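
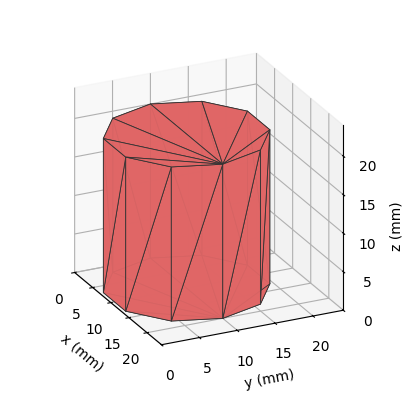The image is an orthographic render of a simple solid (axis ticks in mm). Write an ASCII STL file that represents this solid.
Reading the render: the shape is a regular 10-sided prism (a cylinder approximated with 10 flat sides), circumscribed radius ≈ 10 mm, height ≈ 20 mm (dimensions read to the nearest mm from the axis ticks). For the STL, each face is triangulated and given an outward normal.

solid part
  facet normal 0.0000 0.0000 -1.0000
    outer loop
      vertex 13.09 19.51 0.00
      vertex 18.09 15.88 0.00
      vertex 20.00 10.00 0.00
    endloop
  endfacet
  facet normal 0.0000 0.0000 -1.0000
    outer loop
      vertex 6.91 19.51 0.00
      vertex 13.09 19.51 0.00
      vertex 20.00 10.00 0.00
    endloop
  endfacet
  facet normal 0.0000 0.0000 -1.0000
    outer loop
      vertex 1.91 15.88 0.00
      vertex 6.91 19.51 0.00
      vertex 20.00 10.00 0.00
    endloop
  endfacet
  facet normal 0.0000 0.0000 -1.0000
    outer loop
      vertex 0.00 10.00 0.00
      vertex 1.91 15.88 0.00
      vertex 20.00 10.00 0.00
    endloop
  endfacet
  facet normal 0.0000 0.0000 -1.0000
    outer loop
      vertex 1.91 4.12 0.00
      vertex 0.00 10.00 0.00
      vertex 20.00 10.00 0.00
    endloop
  endfacet
  facet normal 0.0000 0.0000 -1.0000
    outer loop
      vertex 6.91 0.49 0.00
      vertex 1.91 4.12 0.00
      vertex 20.00 10.00 0.00
    endloop
  endfacet
  facet normal 0.0000 0.0000 -1.0000
    outer loop
      vertex 13.09 0.49 0.00
      vertex 6.91 0.49 0.00
      vertex 20.00 10.00 0.00
    endloop
  endfacet
  facet normal 0.0000 0.0000 -1.0000
    outer loop
      vertex 18.09 4.12 0.00
      vertex 13.09 0.49 0.00
      vertex 20.00 10.00 0.00
    endloop
  endfacet
  facet normal 0.0000 0.0000 1.0000
    outer loop
      vertex 20.00 10.00 20.00
      vertex 18.09 15.88 20.00
      vertex 13.09 19.51 20.00
    endloop
  endfacet
  facet normal 0.0000 0.0000 1.0000
    outer loop
      vertex 20.00 10.00 20.00
      vertex 13.09 19.51 20.00
      vertex 6.91 19.51 20.00
    endloop
  endfacet
  facet normal 0.0000 0.0000 1.0000
    outer loop
      vertex 20.00 10.00 20.00
      vertex 6.91 19.51 20.00
      vertex 1.91 15.88 20.00
    endloop
  endfacet
  facet normal 0.0000 0.0000 1.0000
    outer loop
      vertex 20.00 10.00 20.00
      vertex 1.91 15.88 20.00
      vertex 0.00 10.00 20.00
    endloop
  endfacet
  facet normal 0.0000 0.0000 1.0000
    outer loop
      vertex 20.00 10.00 20.00
      vertex 0.00 10.00 20.00
      vertex 1.91 4.12 20.00
    endloop
  endfacet
  facet normal 0.0000 0.0000 1.0000
    outer loop
      vertex 20.00 10.00 20.00
      vertex 1.91 4.12 20.00
      vertex 6.91 0.49 20.00
    endloop
  endfacet
  facet normal 0.0000 0.0000 1.0000
    outer loop
      vertex 20.00 10.00 20.00
      vertex 6.91 0.49 20.00
      vertex 13.09 0.49 20.00
    endloop
  endfacet
  facet normal 0.0000 0.0000 1.0000
    outer loop
      vertex 20.00 10.00 20.00
      vertex 13.09 0.49 20.00
      vertex 18.09 4.12 20.00
    endloop
  endfacet
  facet normal 0.9511 0.3089 0.0000
    outer loop
      vertex 20.00 10.00 0.00
      vertex 18.09 15.88 0.00
      vertex 18.09 15.88 20.00
    endloop
  endfacet
  facet normal 0.9511 0.3089 0.0000
    outer loop
      vertex 20.00 10.00 0.00
      vertex 18.09 15.88 20.00
      vertex 20.00 10.00 20.00
    endloop
  endfacet
  facet normal 0.5875 0.8092 0.0000
    outer loop
      vertex 18.09 15.88 0.00
      vertex 13.09 19.51 0.00
      vertex 13.09 19.51 20.00
    endloop
  endfacet
  facet normal 0.5875 0.8092 0.0000
    outer loop
      vertex 18.09 15.88 0.00
      vertex 13.09 19.51 20.00
      vertex 18.09 15.88 20.00
    endloop
  endfacet
  facet normal 0.0000 1.0000 0.0000
    outer loop
      vertex 13.09 19.51 0.00
      vertex 6.91 19.51 0.00
      vertex 6.91 19.51 20.00
    endloop
  endfacet
  facet normal 0.0000 1.0000 0.0000
    outer loop
      vertex 13.09 19.51 0.00
      vertex 6.91 19.51 20.00
      vertex 13.09 19.51 20.00
    endloop
  endfacet
  facet normal -0.5875 0.8092 0.0000
    outer loop
      vertex 6.91 19.51 0.00
      vertex 1.91 15.88 0.00
      vertex 1.91 15.88 20.00
    endloop
  endfacet
  facet normal -0.5875 0.8092 0.0000
    outer loop
      vertex 6.91 19.51 0.00
      vertex 1.91 15.88 20.00
      vertex 6.91 19.51 20.00
    endloop
  endfacet
  facet normal -0.9511 0.3089 0.0000
    outer loop
      vertex 1.91 15.88 0.00
      vertex 0.00 10.00 0.00
      vertex 0.00 10.00 20.00
    endloop
  endfacet
  facet normal -0.9511 0.3089 0.0000
    outer loop
      vertex 1.91 15.88 0.00
      vertex 0.00 10.00 20.00
      vertex 1.91 15.88 20.00
    endloop
  endfacet
  facet normal -0.9511 -0.3089 0.0000
    outer loop
      vertex 0.00 10.00 0.00
      vertex 1.91 4.12 0.00
      vertex 1.91 4.12 20.00
    endloop
  endfacet
  facet normal -0.9511 -0.3089 0.0000
    outer loop
      vertex 0.00 10.00 0.00
      vertex 1.91 4.12 20.00
      vertex 0.00 10.00 20.00
    endloop
  endfacet
  facet normal -0.5875 -0.8092 0.0000
    outer loop
      vertex 1.91 4.12 0.00
      vertex 6.91 0.49 0.00
      vertex 6.91 0.49 20.00
    endloop
  endfacet
  facet normal -0.5875 -0.8092 0.0000
    outer loop
      vertex 1.91 4.12 0.00
      vertex 6.91 0.49 20.00
      vertex 1.91 4.12 20.00
    endloop
  endfacet
  facet normal 0.0000 -1.0000 0.0000
    outer loop
      vertex 6.91 0.49 0.00
      vertex 13.09 0.49 0.00
      vertex 13.09 0.49 20.00
    endloop
  endfacet
  facet normal 0.0000 -1.0000 0.0000
    outer loop
      vertex 6.91 0.49 0.00
      vertex 13.09 0.49 20.00
      vertex 6.91 0.49 20.00
    endloop
  endfacet
  facet normal 0.5875 -0.8092 0.0000
    outer loop
      vertex 13.09 0.49 0.00
      vertex 18.09 4.12 0.00
      vertex 18.09 4.12 20.00
    endloop
  endfacet
  facet normal 0.5875 -0.8092 0.0000
    outer loop
      vertex 13.09 0.49 0.00
      vertex 18.09 4.12 20.00
      vertex 13.09 0.49 20.00
    endloop
  endfacet
  facet normal 0.9511 -0.3089 0.0000
    outer loop
      vertex 18.09 4.12 0.00
      vertex 20.00 10.00 0.00
      vertex 20.00 10.00 20.00
    endloop
  endfacet
  facet normal 0.9511 -0.3089 0.0000
    outer loop
      vertex 18.09 4.12 0.00
      vertex 20.00 10.00 20.00
      vertex 18.09 4.12 20.00
    endloop
  endfacet
endsolid part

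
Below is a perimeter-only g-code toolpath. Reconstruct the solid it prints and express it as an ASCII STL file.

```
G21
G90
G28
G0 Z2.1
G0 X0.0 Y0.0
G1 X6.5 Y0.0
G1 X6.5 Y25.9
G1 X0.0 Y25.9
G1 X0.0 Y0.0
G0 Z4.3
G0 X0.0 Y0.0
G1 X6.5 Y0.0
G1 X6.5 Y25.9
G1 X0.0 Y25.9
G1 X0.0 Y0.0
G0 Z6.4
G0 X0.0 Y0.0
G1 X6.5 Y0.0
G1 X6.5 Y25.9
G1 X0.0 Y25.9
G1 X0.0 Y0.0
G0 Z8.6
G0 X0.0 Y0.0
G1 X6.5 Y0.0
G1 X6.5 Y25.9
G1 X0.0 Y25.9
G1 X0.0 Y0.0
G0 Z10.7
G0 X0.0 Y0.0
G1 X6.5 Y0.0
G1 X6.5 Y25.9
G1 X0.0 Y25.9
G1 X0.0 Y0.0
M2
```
solid part
  facet normal 0.0000 0.0000 -1.0000
    outer loop
      vertex 6.5 25.9 0.0
      vertex 6.5 0.0 0.0
      vertex 0.0 0.0 0.0
    endloop
  endfacet
  facet normal 0.0000 0.0000 -1.0000
    outer loop
      vertex 0.0 25.9 0.0
      vertex 6.5 25.9 0.0
      vertex 0.0 0.0 0.0
    endloop
  endfacet
  facet normal 0.0000 0.0000 1.0000
    outer loop
      vertex 0.0 0.0 10.7
      vertex 6.5 0.0 10.7
      vertex 6.5 25.9 10.7
    endloop
  endfacet
  facet normal 0.0000 0.0000 1.0000
    outer loop
      vertex 0.0 0.0 10.7
      vertex 6.5 25.9 10.7
      vertex 0.0 25.9 10.7
    endloop
  endfacet
  facet normal 0.0000 -1.0000 0.0000
    outer loop
      vertex 0.0 0.0 0.0
      vertex 6.5 0.0 0.0
      vertex 6.5 0.0 10.7
    endloop
  endfacet
  facet normal 0.0000 -1.0000 0.0000
    outer loop
      vertex 0.0 0.0 0.0
      vertex 6.5 0.0 10.7
      vertex 0.0 0.0 10.7
    endloop
  endfacet
  facet normal 0.0000 1.0000 0.0000
    outer loop
      vertex 6.5 25.9 10.7
      vertex 6.5 25.9 0.0
      vertex 0.0 25.9 0.0
    endloop
  endfacet
  facet normal 0.0000 1.0000 0.0000
    outer loop
      vertex 0.0 25.9 10.7
      vertex 6.5 25.9 10.7
      vertex 0.0 25.9 0.0
    endloop
  endfacet
  facet normal -1.0000 0.0000 0.0000
    outer loop
      vertex 0.0 25.9 10.7
      vertex 0.0 25.9 0.0
      vertex 0.0 0.0 0.0
    endloop
  endfacet
  facet normal -1.0000 0.0000 0.0000
    outer loop
      vertex 0.0 0.0 10.7
      vertex 0.0 25.9 10.7
      vertex 0.0 0.0 0.0
    endloop
  endfacet
  facet normal 1.0000 0.0000 0.0000
    outer loop
      vertex 6.5 0.0 0.0
      vertex 6.5 25.9 0.0
      vertex 6.5 25.9 10.7
    endloop
  endfacet
  facet normal 1.0000 0.0000 0.0000
    outer loop
      vertex 6.5 0.0 0.0
      vertex 6.5 25.9 10.7
      vertex 6.5 0.0 10.7
    endloop
  endfacet
endsolid part

The G0 Z moves step by Δz≈2.1 mm. Every layer's G1 loop is the same polygon, so the solid is a straight extrusion of it from z=0 to z≈10.7. Closing with flat bottom and top caps and triangulating gives 12 facets — a rectangular box, roughly 6.5 × 25.9 mm footprint and 10.7 mm tall.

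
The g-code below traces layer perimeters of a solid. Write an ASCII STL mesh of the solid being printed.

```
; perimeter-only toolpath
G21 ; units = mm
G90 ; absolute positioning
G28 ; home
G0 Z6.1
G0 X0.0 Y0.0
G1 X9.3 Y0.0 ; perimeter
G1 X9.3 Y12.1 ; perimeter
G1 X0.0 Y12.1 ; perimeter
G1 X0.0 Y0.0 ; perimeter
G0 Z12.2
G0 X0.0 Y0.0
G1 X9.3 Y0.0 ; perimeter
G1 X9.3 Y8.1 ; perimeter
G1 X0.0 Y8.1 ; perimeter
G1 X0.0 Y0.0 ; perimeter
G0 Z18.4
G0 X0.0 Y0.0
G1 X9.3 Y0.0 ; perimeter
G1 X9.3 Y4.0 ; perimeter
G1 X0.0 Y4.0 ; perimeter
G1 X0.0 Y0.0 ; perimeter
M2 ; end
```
solid part
  facet normal 0.0000 0.0000 -1.0000
    outer loop
      vertex 9.3 16.2 0.0
      vertex 9.3 0.0 0.0
      vertex 0.0 0.0 0.0
    endloop
  endfacet
  facet normal 0.0000 0.0000 -1.0000
    outer loop
      vertex 0.0 16.2 0.0
      vertex 9.3 16.2 0.0
      vertex 0.0 0.0 0.0
    endloop
  endfacet
  facet normal 0.0000 -1.0000 0.0000
    outer loop
      vertex 0.0 0.0 0.0
      vertex 9.3 0.0 0.0
      vertex 9.3 0.0 24.5
    endloop
  endfacet
  facet normal 0.0000 -1.0000 0.0000
    outer loop
      vertex 0.0 0.0 0.0
      vertex 9.3 0.0 24.5
      vertex 0.0 0.0 24.5
    endloop
  endfacet
  facet normal 0.0000 0.8341 0.5516
    outer loop
      vertex 0.0 0.0 24.5
      vertex 9.3 0.0 24.5
      vertex 9.3 16.2 0.0
    endloop
  endfacet
  facet normal 0.0000 0.8341 0.5516
    outer loop
      vertex 0.0 0.0 24.5
      vertex 9.3 16.2 0.0
      vertex 0.0 16.2 0.0
    endloop
  endfacet
  facet normal -1.0000 0.0000 0.0000
    outer loop
      vertex 0.0 0.0 24.5
      vertex 0.0 16.2 0.0
      vertex 0.0 0.0 0.0
    endloop
  endfacet
  facet normal 1.0000 0.0000 0.0000
    outer loop
      vertex 9.3 0.0 0.0
      vertex 9.3 16.2 0.0
      vertex 9.3 0.0 24.5
    endloop
  endfacet
endsolid part

The G0 Z moves step by Δz≈6.1 mm. The G1 loops shrink linearly with z, so the solid tapers from its base footprint up to z≈24.5. Closing with a flat bottom cap and the tapered top and triangulating gives 8 facets — a wedge (ramp): 9.3 × 16.2 mm base, rising to 24.5 mm along the y=0 edge and sloping linearly to z=0 at y=16.2.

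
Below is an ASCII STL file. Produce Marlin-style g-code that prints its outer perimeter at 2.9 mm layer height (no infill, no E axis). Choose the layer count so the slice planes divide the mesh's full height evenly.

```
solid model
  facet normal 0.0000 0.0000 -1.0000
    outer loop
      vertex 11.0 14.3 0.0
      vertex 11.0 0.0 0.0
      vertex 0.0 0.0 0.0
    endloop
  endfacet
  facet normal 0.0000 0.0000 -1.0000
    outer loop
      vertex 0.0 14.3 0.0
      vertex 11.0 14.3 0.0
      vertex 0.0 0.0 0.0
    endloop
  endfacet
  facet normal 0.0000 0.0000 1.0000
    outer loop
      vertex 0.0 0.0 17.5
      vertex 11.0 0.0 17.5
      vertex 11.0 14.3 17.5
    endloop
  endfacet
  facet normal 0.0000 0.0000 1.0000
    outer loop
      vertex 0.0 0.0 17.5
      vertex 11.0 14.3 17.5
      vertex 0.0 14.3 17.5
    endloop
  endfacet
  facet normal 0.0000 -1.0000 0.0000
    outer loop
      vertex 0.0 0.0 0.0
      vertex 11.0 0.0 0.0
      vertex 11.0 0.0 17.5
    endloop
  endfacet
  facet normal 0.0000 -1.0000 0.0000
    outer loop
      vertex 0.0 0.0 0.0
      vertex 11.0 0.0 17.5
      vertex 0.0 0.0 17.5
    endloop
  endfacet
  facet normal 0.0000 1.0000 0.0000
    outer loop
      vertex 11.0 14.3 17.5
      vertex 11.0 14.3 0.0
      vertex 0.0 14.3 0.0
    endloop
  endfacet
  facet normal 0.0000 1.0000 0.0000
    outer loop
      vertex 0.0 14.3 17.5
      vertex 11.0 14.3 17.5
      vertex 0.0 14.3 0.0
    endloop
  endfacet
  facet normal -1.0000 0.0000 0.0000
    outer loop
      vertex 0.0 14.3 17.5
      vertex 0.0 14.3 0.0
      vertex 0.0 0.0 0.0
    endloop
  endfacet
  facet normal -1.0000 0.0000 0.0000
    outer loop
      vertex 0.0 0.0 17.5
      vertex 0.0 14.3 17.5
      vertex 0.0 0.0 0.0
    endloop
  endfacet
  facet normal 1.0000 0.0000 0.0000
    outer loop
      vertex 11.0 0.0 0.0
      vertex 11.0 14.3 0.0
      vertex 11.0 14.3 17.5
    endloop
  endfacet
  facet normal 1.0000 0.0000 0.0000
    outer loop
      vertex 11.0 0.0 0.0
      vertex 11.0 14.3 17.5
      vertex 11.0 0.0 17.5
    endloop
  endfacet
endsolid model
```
; perimeter-only toolpath
G21 ; units = mm
G90 ; absolute positioning
G28 ; home
; layer 1
G0 Z2.9
G0 X0.0 Y0.0
G1 X11.0 Y0.0
G1 X11.0 Y14.3
G1 X0.0 Y14.3
G1 X0.0 Y0.0
; layer 2
G0 Z5.8
G0 X0.0 Y0.0
G1 X11.0 Y0.0
G1 X11.0 Y14.3
G1 X0.0 Y14.3
G1 X0.0 Y0.0
; layer 3
G0 Z8.8
G0 X0.0 Y0.0
G1 X11.0 Y0.0
G1 X11.0 Y14.3
G1 X0.0 Y14.3
G1 X0.0 Y0.0
; layer 4
G0 Z11.7
G0 X0.0 Y0.0
G1 X11.0 Y0.0
G1 X11.0 Y14.3
G1 X0.0 Y14.3
G1 X0.0 Y0.0
; layer 5
G0 Z14.6
G0 X0.0 Y0.0
G1 X11.0 Y0.0
G1 X11.0 Y14.3
G1 X0.0 Y14.3
G1 X0.0 Y0.0
; layer 6
G0 Z17.5
G0 X0.0 Y0.0
G1 X11.0 Y0.0
G1 X11.0 Y14.3
G1 X0.0 Y14.3
G1 X0.0 Y0.0
M2 ; end

The solid is a rectangular box, roughly 11 × 14.3 mm footprint and 17.5 mm tall. Slicing at Δz = 2.9 mm — 6 equal slices spanning the solid's height, so layer i sits at z = i·h/6 — gives 6 non-empty perimeters. Each is a 4-segment closed polygon; G0 lifts to the layer z and rapids to the start vertex, then G1 traces the edges.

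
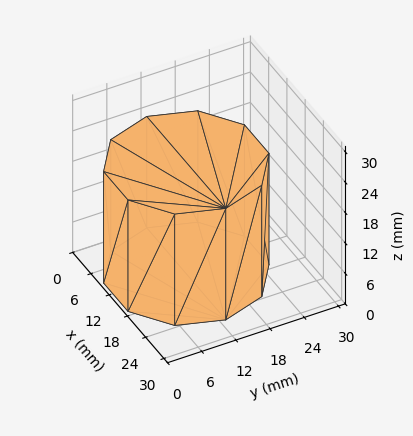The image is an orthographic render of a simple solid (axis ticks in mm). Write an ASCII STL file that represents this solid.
Reading the render: the shape is a regular 10-sided prism (a cylinder approximated with 10 flat sides), circumscribed radius ≈ 13 mm, height ≈ 22 mm (dimensions read to the nearest mm from the axis ticks). For the STL, each face is triangulated and given an outward normal.

solid part
  facet normal 0.0000 0.0000 -1.0000
    outer loop
      vertex 17.017 25.364 0.000
      vertex 23.517 20.641 0.000
      vertex 26.000 13.000 0.000
    endloop
  endfacet
  facet normal 0.0000 0.0000 -1.0000
    outer loop
      vertex 8.983 25.364 0.000
      vertex 17.017 25.364 0.000
      vertex 26.000 13.000 0.000
    endloop
  endfacet
  facet normal 0.0000 0.0000 -1.0000
    outer loop
      vertex 2.483 20.641 0.000
      vertex 8.983 25.364 0.000
      vertex 26.000 13.000 0.000
    endloop
  endfacet
  facet normal 0.0000 0.0000 -1.0000
    outer loop
      vertex 0.000 13.000 0.000
      vertex 2.483 20.641 0.000
      vertex 26.000 13.000 0.000
    endloop
  endfacet
  facet normal 0.0000 0.0000 -1.0000
    outer loop
      vertex 2.483 5.359 0.000
      vertex 0.000 13.000 0.000
      vertex 26.000 13.000 0.000
    endloop
  endfacet
  facet normal 0.0000 0.0000 -1.0000
    outer loop
      vertex 8.983 0.636 0.000
      vertex 2.483 5.359 0.000
      vertex 26.000 13.000 0.000
    endloop
  endfacet
  facet normal 0.0000 0.0000 -1.0000
    outer loop
      vertex 17.017 0.636 0.000
      vertex 8.983 0.636 0.000
      vertex 26.000 13.000 0.000
    endloop
  endfacet
  facet normal 0.0000 0.0000 -1.0000
    outer loop
      vertex 23.517 5.359 0.000
      vertex 17.017 0.636 0.000
      vertex 26.000 13.000 0.000
    endloop
  endfacet
  facet normal 0.0000 0.0000 1.0000
    outer loop
      vertex 26.000 13.000 22.000
      vertex 23.517 20.641 22.000
      vertex 17.017 25.364 22.000
    endloop
  endfacet
  facet normal 0.0000 0.0000 1.0000
    outer loop
      vertex 26.000 13.000 22.000
      vertex 17.017 25.364 22.000
      vertex 8.983 25.364 22.000
    endloop
  endfacet
  facet normal 0.0000 0.0000 1.0000
    outer loop
      vertex 26.000 13.000 22.000
      vertex 8.983 25.364 22.000
      vertex 2.483 20.641 22.000
    endloop
  endfacet
  facet normal 0.0000 0.0000 1.0000
    outer loop
      vertex 26.000 13.000 22.000
      vertex 2.483 20.641 22.000
      vertex 0.000 13.000 22.000
    endloop
  endfacet
  facet normal 0.0000 0.0000 1.0000
    outer loop
      vertex 26.000 13.000 22.000
      vertex 0.000 13.000 22.000
      vertex 2.483 5.359 22.000
    endloop
  endfacet
  facet normal 0.0000 0.0000 1.0000
    outer loop
      vertex 26.000 13.000 22.000
      vertex 2.483 5.359 22.000
      vertex 8.983 0.636 22.000
    endloop
  endfacet
  facet normal 0.0000 0.0000 1.0000
    outer loop
      vertex 26.000 13.000 22.000
      vertex 8.983 0.636 22.000
      vertex 17.017 0.636 22.000
    endloop
  endfacet
  facet normal 0.0000 0.0000 1.0000
    outer loop
      vertex 26.000 13.000 22.000
      vertex 17.017 0.636 22.000
      vertex 23.517 5.359 22.000
    endloop
  endfacet
  facet normal 0.9510 0.3090 0.0000
    outer loop
      vertex 26.000 13.000 0.000
      vertex 23.517 20.641 0.000
      vertex 23.517 20.641 22.000
    endloop
  endfacet
  facet normal 0.9510 0.3090 0.0000
    outer loop
      vertex 26.000 13.000 0.000
      vertex 23.517 20.641 22.000
      vertex 26.000 13.000 22.000
    endloop
  endfacet
  facet normal 0.5878 0.8090 0.0000
    outer loop
      vertex 23.517 20.641 0.000
      vertex 17.017 25.364 0.000
      vertex 17.017 25.364 22.000
    endloop
  endfacet
  facet normal 0.5878 0.8090 0.0000
    outer loop
      vertex 23.517 20.641 0.000
      vertex 17.017 25.364 22.000
      vertex 23.517 20.641 22.000
    endloop
  endfacet
  facet normal 0.0000 1.0000 0.0000
    outer loop
      vertex 17.017 25.364 0.000
      vertex 8.983 25.364 0.000
      vertex 8.983 25.364 22.000
    endloop
  endfacet
  facet normal 0.0000 1.0000 0.0000
    outer loop
      vertex 17.017 25.364 0.000
      vertex 8.983 25.364 22.000
      vertex 17.017 25.364 22.000
    endloop
  endfacet
  facet normal -0.5878 0.8090 0.0000
    outer loop
      vertex 8.983 25.364 0.000
      vertex 2.483 20.641 0.000
      vertex 2.483 20.641 22.000
    endloop
  endfacet
  facet normal -0.5878 0.8090 0.0000
    outer loop
      vertex 8.983 25.364 0.000
      vertex 2.483 20.641 22.000
      vertex 8.983 25.364 22.000
    endloop
  endfacet
  facet normal -0.9510 0.3090 0.0000
    outer loop
      vertex 2.483 20.641 0.000
      vertex 0.000 13.000 0.000
      vertex 0.000 13.000 22.000
    endloop
  endfacet
  facet normal -0.9510 0.3090 0.0000
    outer loop
      vertex 2.483 20.641 0.000
      vertex 0.000 13.000 22.000
      vertex 2.483 20.641 22.000
    endloop
  endfacet
  facet normal -0.9510 -0.3090 0.0000
    outer loop
      vertex 0.000 13.000 0.000
      vertex 2.483 5.359 0.000
      vertex 2.483 5.359 22.000
    endloop
  endfacet
  facet normal -0.9510 -0.3090 0.0000
    outer loop
      vertex 0.000 13.000 0.000
      vertex 2.483 5.359 22.000
      vertex 0.000 13.000 22.000
    endloop
  endfacet
  facet normal -0.5878 -0.8090 0.0000
    outer loop
      vertex 2.483 5.359 0.000
      vertex 8.983 0.636 0.000
      vertex 8.983 0.636 22.000
    endloop
  endfacet
  facet normal -0.5878 -0.8090 0.0000
    outer loop
      vertex 2.483 5.359 0.000
      vertex 8.983 0.636 22.000
      vertex 2.483 5.359 22.000
    endloop
  endfacet
  facet normal 0.0000 -1.0000 0.0000
    outer loop
      vertex 8.983 0.636 0.000
      vertex 17.017 0.636 0.000
      vertex 17.017 0.636 22.000
    endloop
  endfacet
  facet normal 0.0000 -1.0000 0.0000
    outer loop
      vertex 8.983 0.636 0.000
      vertex 17.017 0.636 22.000
      vertex 8.983 0.636 22.000
    endloop
  endfacet
  facet normal 0.5878 -0.8090 0.0000
    outer loop
      vertex 17.017 0.636 0.000
      vertex 23.517 5.359 0.000
      vertex 23.517 5.359 22.000
    endloop
  endfacet
  facet normal 0.5878 -0.8090 0.0000
    outer loop
      vertex 17.017 0.636 0.000
      vertex 23.517 5.359 22.000
      vertex 17.017 0.636 22.000
    endloop
  endfacet
  facet normal 0.9510 -0.3090 0.0000
    outer loop
      vertex 23.517 5.359 0.000
      vertex 26.000 13.000 0.000
      vertex 26.000 13.000 22.000
    endloop
  endfacet
  facet normal 0.9510 -0.3090 0.0000
    outer loop
      vertex 23.517 5.359 0.000
      vertex 26.000 13.000 22.000
      vertex 23.517 5.359 22.000
    endloop
  endfacet
endsolid part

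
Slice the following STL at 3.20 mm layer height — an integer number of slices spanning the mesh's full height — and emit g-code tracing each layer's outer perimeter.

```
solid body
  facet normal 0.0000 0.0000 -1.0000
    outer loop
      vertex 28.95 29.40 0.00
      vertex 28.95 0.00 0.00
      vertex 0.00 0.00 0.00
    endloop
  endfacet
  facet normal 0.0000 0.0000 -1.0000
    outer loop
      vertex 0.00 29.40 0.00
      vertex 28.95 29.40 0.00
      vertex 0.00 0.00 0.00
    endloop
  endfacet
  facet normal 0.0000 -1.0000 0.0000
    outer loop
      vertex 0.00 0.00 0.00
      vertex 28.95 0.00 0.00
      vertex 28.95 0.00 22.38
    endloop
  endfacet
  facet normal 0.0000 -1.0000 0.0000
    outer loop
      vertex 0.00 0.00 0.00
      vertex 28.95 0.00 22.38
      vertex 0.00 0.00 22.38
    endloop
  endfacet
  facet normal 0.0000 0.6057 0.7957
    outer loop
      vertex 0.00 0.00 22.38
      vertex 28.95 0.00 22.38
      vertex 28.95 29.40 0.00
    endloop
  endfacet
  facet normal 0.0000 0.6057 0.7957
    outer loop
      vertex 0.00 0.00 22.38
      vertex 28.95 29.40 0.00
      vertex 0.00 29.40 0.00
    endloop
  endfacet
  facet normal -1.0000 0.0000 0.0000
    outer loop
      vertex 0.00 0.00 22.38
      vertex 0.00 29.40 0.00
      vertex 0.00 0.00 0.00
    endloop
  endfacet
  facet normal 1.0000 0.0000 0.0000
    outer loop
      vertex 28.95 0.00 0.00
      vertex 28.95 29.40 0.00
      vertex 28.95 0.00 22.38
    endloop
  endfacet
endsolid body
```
; perimeter-only toolpath
G21 ; units = mm
G90 ; absolute positioning
G28 ; home
; layer 1
G0 Z3.20
G0 X0.00 Y0.00
G1 X28.95 Y0.00
G1 X28.95 Y25.20
G1 X0.00 Y25.20
G1 X0.00 Y0.00
; layer 2
G0 Z6.39
G0 X0.00 Y0.00
G1 X28.95 Y0.00
G1 X28.95 Y21.00
G1 X0.00 Y21.00
G1 X0.00 Y0.00
; layer 3
G0 Z9.59
G0 X0.00 Y0.00
G1 X28.95 Y0.00
G1 X28.95 Y16.80
G1 X0.00 Y16.80
G1 X0.00 Y0.00
; layer 4
G0 Z12.79
G0 X0.00 Y0.00
G1 X28.95 Y0.00
G1 X28.95 Y12.60
G1 X0.00 Y12.60
G1 X0.00 Y0.00
; layer 5
G0 Z15.99
G0 X0.00 Y0.00
G1 X28.95 Y0.00
G1 X28.95 Y8.40
G1 X0.00 Y8.40
G1 X0.00 Y0.00
; layer 6
G0 Z19.18
G0 X0.00 Y0.00
G1 X28.95 Y0.00
G1 X28.95 Y4.20
G1 X0.00 Y4.20
G1 X0.00 Y0.00
M2 ; end

The solid is a wedge (ramp): 28.9 × 29.4 mm base, rising to 22.4 mm along the y=0 edge and sloping linearly to z=0 at y=29.4. Slicing at Δz = 3.20 mm — 7 equal slices spanning the solid's height, so layer i sits at z = i·h/7 — gives 6 non-empty perimeters. Each is a 4-segment closed polygon; G0 lifts to the layer z and rapids to the start vertex, then G1 traces the edges. The cross-section shrinks linearly with z (the slice at the apex is degenerate and omitted).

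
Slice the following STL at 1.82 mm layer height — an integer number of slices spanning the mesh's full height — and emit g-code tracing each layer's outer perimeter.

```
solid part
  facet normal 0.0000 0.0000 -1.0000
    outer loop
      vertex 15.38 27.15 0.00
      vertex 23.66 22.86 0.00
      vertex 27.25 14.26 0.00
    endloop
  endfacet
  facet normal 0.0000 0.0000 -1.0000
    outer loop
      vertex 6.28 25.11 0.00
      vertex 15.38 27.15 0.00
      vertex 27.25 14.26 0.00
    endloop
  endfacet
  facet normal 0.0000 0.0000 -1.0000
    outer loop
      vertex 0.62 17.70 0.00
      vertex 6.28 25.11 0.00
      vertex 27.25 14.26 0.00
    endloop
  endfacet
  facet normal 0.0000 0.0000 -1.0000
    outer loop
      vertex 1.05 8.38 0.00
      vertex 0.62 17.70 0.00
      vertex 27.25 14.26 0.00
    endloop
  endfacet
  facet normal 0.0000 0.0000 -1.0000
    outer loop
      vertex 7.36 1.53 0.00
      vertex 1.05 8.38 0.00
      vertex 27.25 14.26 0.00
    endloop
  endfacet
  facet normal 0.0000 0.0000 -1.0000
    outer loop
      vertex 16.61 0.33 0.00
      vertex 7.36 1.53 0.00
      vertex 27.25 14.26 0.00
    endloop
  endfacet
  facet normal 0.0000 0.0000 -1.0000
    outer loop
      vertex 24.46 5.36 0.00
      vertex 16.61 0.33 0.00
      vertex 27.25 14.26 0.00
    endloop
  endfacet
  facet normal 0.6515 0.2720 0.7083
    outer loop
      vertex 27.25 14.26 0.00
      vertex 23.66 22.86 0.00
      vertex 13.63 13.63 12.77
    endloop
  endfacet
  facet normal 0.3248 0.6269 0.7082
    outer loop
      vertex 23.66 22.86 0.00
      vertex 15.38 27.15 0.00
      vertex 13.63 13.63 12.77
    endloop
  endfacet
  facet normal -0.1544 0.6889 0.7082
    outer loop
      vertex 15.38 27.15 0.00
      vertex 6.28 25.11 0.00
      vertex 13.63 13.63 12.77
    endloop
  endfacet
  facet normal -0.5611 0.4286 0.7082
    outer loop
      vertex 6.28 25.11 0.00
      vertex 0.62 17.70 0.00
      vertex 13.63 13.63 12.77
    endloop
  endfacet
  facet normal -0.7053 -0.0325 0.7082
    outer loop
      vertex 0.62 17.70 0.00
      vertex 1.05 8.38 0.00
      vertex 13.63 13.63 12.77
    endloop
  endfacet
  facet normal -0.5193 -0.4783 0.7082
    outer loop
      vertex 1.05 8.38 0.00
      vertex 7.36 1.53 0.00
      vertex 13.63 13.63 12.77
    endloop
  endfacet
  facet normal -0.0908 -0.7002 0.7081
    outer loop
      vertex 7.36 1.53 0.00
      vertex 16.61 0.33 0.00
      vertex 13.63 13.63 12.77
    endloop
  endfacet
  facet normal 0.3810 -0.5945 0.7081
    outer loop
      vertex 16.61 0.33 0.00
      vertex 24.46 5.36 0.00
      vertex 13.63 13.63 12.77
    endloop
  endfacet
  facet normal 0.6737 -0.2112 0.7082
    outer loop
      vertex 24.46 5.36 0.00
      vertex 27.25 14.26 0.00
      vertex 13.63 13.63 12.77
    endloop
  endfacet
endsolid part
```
; perimeter-only toolpath
G21 ; units = mm
G90 ; absolute positioning
G28 ; home
; layer 1
G0 Z1.82
G0 X25.30 Y14.17
G1 X22.23 Y21.54
G1 X15.13 Y25.22
G1 X7.33 Y23.47
G1 X2.48 Y17.12
G1 X2.85 Y9.13
G1 X8.26 Y3.26
G1 X16.18 Y2.23
G1 X22.91 Y6.54
G1 X25.30 Y14.17
; layer 2
G0 Z3.65
G0 X23.36 Y14.08
G1 X20.79 Y20.22
G1 X14.88 Y23.29
G1 X8.38 Y21.83
G1 X4.34 Y16.54
G1 X4.64 Y9.88
G1 X9.15 Y4.99
G1 X15.76 Y4.13
G1 X21.37 Y7.72
G1 X23.36 Y14.08
; layer 3
G0 Z5.47
G0 X21.41 Y13.99
G1 X19.36 Y18.90
G1 X14.63 Y21.36
G1 X9.43 Y20.19
G1 X6.20 Y15.96
G1 X6.44 Y10.63
G1 X10.05 Y6.72
G1 X15.33 Y6.03
G1 X19.82 Y8.90
G1 X21.41 Y13.99
; layer 4
G0 Z7.30
G0 X19.47 Y13.90
G1 X17.93 Y17.59
G1 X14.38 Y19.42
G1 X10.48 Y18.55
G1 X8.05 Y15.37
G1 X8.24 Y11.38
G1 X10.94 Y8.44
G1 X14.91 Y7.93
G1 X18.27 Y10.09
G1 X19.47 Y13.90
; layer 5
G0 Z9.12
G0 X17.52 Y13.81
G1 X16.50 Y16.27
G1 X14.13 Y17.49
G1 X11.53 Y16.91
G1 X9.91 Y14.79
G1 X10.04 Y12.13
G1 X11.84 Y10.17
G1 X14.48 Y9.83
G1 X16.72 Y11.27
G1 X17.52 Y13.81
; layer 6
G0 Z10.95
G0 X15.58 Y13.72
G1 X15.06 Y14.95
G1 X13.88 Y15.56
G1 X12.58 Y15.27
G1 X11.77 Y14.21
G1 X11.83 Y12.88
G1 X12.73 Y11.90
G1 X14.06 Y11.73
G1 X15.18 Y12.45
G1 X15.58 Y13.72
M2 ; end

The solid is a regular 9-sided pyramid, base circumscribed radius ≈ 13.6 mm, apex at z ≈ 12.8 mm. Slicing at Δz = 1.82 mm — 7 equal slices spanning the solid's height, so layer i sits at z = i·h/7 — gives 6 non-empty perimeters. Each is a 9-segment closed polygon; G0 lifts to the layer z and rapids to the start vertex, then G1 traces the edges. The cross-section shrinks linearly with z (the slice at the apex is degenerate and omitted).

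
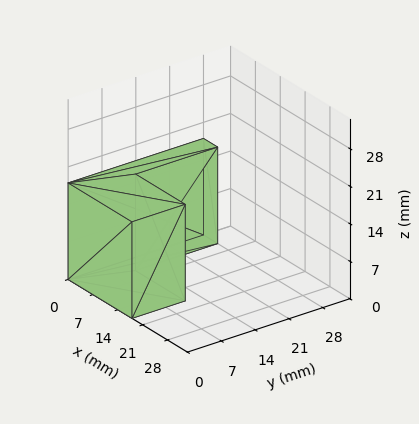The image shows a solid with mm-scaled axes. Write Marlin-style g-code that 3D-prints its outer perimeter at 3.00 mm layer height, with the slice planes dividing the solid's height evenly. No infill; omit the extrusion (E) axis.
Reading the render: the shape is an L-shaped prism: outer 18 × 28 mm, arm thicknesses ≈ 11 mm (horizontal) and 4 mm (vertical), extruded 18 mm in z (dimensions read to the nearest mm from the axis ticks). For the g-code, the solid's height is divided into equal slices at the stated Δz and each level perimeter traced with G1 moves after a G0 lift.

; perimeter-only toolpath
G21 ; units = mm
G90 ; absolute positioning
G28 ; home
; layer 1
G0 Z3.00
G0 X0.00 Y0.00
G1 X18.00 Y0.00
G1 X18.00 Y11.00
G1 X4.00 Y11.00
G1 X4.00 Y28.00
G1 X0.00 Y28.00
G1 X0.00 Y0.00
; layer 2
G0 Z6.00
G0 X0.00 Y0.00
G1 X18.00 Y0.00
G1 X18.00 Y11.00
G1 X4.00 Y11.00
G1 X4.00 Y28.00
G1 X0.00 Y28.00
G1 X0.00 Y0.00
; layer 3
G0 Z9.00
G0 X0.00 Y0.00
G1 X18.00 Y0.00
G1 X18.00 Y11.00
G1 X4.00 Y11.00
G1 X4.00 Y28.00
G1 X0.00 Y28.00
G1 X0.00 Y0.00
; layer 4
G0 Z12.00
G0 X0.00 Y0.00
G1 X18.00 Y0.00
G1 X18.00 Y11.00
G1 X4.00 Y11.00
G1 X4.00 Y28.00
G1 X0.00 Y28.00
G1 X0.00 Y0.00
; layer 5
G0 Z15.00
G0 X0.00 Y0.00
G1 X18.00 Y0.00
G1 X18.00 Y11.00
G1 X4.00 Y11.00
G1 X4.00 Y28.00
G1 X0.00 Y28.00
G1 X0.00 Y0.00
; layer 6
G0 Z18.00
G0 X0.00 Y0.00
G1 X18.00 Y0.00
G1 X18.00 Y11.00
G1 X4.00 Y11.00
G1 X4.00 Y28.00
G1 X0.00 Y28.00
G1 X0.00 Y0.00
M2 ; end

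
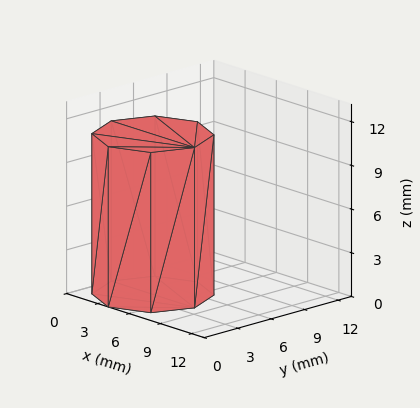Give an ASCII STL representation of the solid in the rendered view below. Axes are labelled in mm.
Reading the render: the shape is a regular 8-sided prism (a cylinder approximated with 8 flat sides), circumscribed radius ≈ 4 mm, height ≈ 11 mm (dimensions read to the nearest mm from the axis ticks). For the STL, each face is triangulated and given an outward normal.

solid part
  facet normal 0.0000 0.0000 -1.0000
    outer loop
      vertex 4.000 8.000 0.000
      vertex 6.828 6.828 0.000
      vertex 8.000 4.000 0.000
    endloop
  endfacet
  facet normal 0.0000 0.0000 -1.0000
    outer loop
      vertex 1.172 6.828 0.000
      vertex 4.000 8.000 0.000
      vertex 8.000 4.000 0.000
    endloop
  endfacet
  facet normal 0.0000 0.0000 -1.0000
    outer loop
      vertex 0.000 4.000 0.000
      vertex 1.172 6.828 0.000
      vertex 8.000 4.000 0.000
    endloop
  endfacet
  facet normal 0.0000 0.0000 -1.0000
    outer loop
      vertex 1.172 1.172 0.000
      vertex 0.000 4.000 0.000
      vertex 8.000 4.000 0.000
    endloop
  endfacet
  facet normal 0.0000 0.0000 -1.0000
    outer loop
      vertex 4.000 0.000 0.000
      vertex 1.172 1.172 0.000
      vertex 8.000 4.000 0.000
    endloop
  endfacet
  facet normal 0.0000 0.0000 -1.0000
    outer loop
      vertex 6.828 1.172 0.000
      vertex 4.000 0.000 0.000
      vertex 8.000 4.000 0.000
    endloop
  endfacet
  facet normal 0.0000 0.0000 1.0000
    outer loop
      vertex 8.000 4.000 11.000
      vertex 6.828 6.828 11.000
      vertex 4.000 8.000 11.000
    endloop
  endfacet
  facet normal 0.0000 0.0000 1.0000
    outer loop
      vertex 8.000 4.000 11.000
      vertex 4.000 8.000 11.000
      vertex 1.172 6.828 11.000
    endloop
  endfacet
  facet normal 0.0000 0.0000 1.0000
    outer loop
      vertex 8.000 4.000 11.000
      vertex 1.172 6.828 11.000
      vertex 0.000 4.000 11.000
    endloop
  endfacet
  facet normal 0.0000 0.0000 1.0000
    outer loop
      vertex 8.000 4.000 11.000
      vertex 0.000 4.000 11.000
      vertex 1.172 1.172 11.000
    endloop
  endfacet
  facet normal 0.0000 0.0000 1.0000
    outer loop
      vertex 8.000 4.000 11.000
      vertex 1.172 1.172 11.000
      vertex 4.000 0.000 11.000
    endloop
  endfacet
  facet normal 0.0000 0.0000 1.0000
    outer loop
      vertex 8.000 4.000 11.000
      vertex 4.000 0.000 11.000
      vertex 6.828 1.172 11.000
    endloop
  endfacet
  facet normal 0.9238 0.3829 0.0000
    outer loop
      vertex 8.000 4.000 0.000
      vertex 6.828 6.828 0.000
      vertex 6.828 6.828 11.000
    endloop
  endfacet
  facet normal 0.9238 0.3829 0.0000
    outer loop
      vertex 8.000 4.000 0.000
      vertex 6.828 6.828 11.000
      vertex 8.000 4.000 11.000
    endloop
  endfacet
  facet normal 0.3829 0.9238 0.0000
    outer loop
      vertex 6.828 6.828 0.000
      vertex 4.000 8.000 0.000
      vertex 4.000 8.000 11.000
    endloop
  endfacet
  facet normal 0.3829 0.9238 0.0000
    outer loop
      vertex 6.828 6.828 0.000
      vertex 4.000 8.000 11.000
      vertex 6.828 6.828 11.000
    endloop
  endfacet
  facet normal -0.3829 0.9238 0.0000
    outer loop
      vertex 4.000 8.000 0.000
      vertex 1.172 6.828 0.000
      vertex 1.172 6.828 11.000
    endloop
  endfacet
  facet normal -0.3829 0.9238 0.0000
    outer loop
      vertex 4.000 8.000 0.000
      vertex 1.172 6.828 11.000
      vertex 4.000 8.000 11.000
    endloop
  endfacet
  facet normal -0.9238 0.3829 0.0000
    outer loop
      vertex 1.172 6.828 0.000
      vertex 0.000 4.000 0.000
      vertex 0.000 4.000 11.000
    endloop
  endfacet
  facet normal -0.9238 0.3829 0.0000
    outer loop
      vertex 1.172 6.828 0.000
      vertex 0.000 4.000 11.000
      vertex 1.172 6.828 11.000
    endloop
  endfacet
  facet normal -0.9238 -0.3829 0.0000
    outer loop
      vertex 0.000 4.000 0.000
      vertex 1.172 1.172 0.000
      vertex 1.172 1.172 11.000
    endloop
  endfacet
  facet normal -0.9238 -0.3829 0.0000
    outer loop
      vertex 0.000 4.000 0.000
      vertex 1.172 1.172 11.000
      vertex 0.000 4.000 11.000
    endloop
  endfacet
  facet normal -0.3829 -0.9238 0.0000
    outer loop
      vertex 1.172 1.172 0.000
      vertex 4.000 0.000 0.000
      vertex 4.000 0.000 11.000
    endloop
  endfacet
  facet normal -0.3829 -0.9238 0.0000
    outer loop
      vertex 1.172 1.172 0.000
      vertex 4.000 0.000 11.000
      vertex 1.172 1.172 11.000
    endloop
  endfacet
  facet normal 0.3829 -0.9238 0.0000
    outer loop
      vertex 4.000 0.000 0.000
      vertex 6.828 1.172 0.000
      vertex 6.828 1.172 11.000
    endloop
  endfacet
  facet normal 0.3829 -0.9238 0.0000
    outer loop
      vertex 4.000 0.000 0.000
      vertex 6.828 1.172 11.000
      vertex 4.000 0.000 11.000
    endloop
  endfacet
  facet normal 0.9238 -0.3829 0.0000
    outer loop
      vertex 6.828 1.172 0.000
      vertex 8.000 4.000 0.000
      vertex 8.000 4.000 11.000
    endloop
  endfacet
  facet normal 0.9238 -0.3829 0.0000
    outer loop
      vertex 6.828 1.172 0.000
      vertex 8.000 4.000 11.000
      vertex 6.828 1.172 11.000
    endloop
  endfacet
endsolid part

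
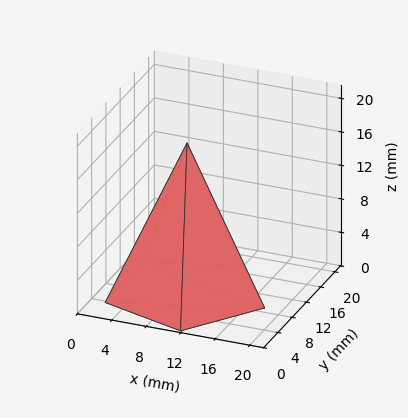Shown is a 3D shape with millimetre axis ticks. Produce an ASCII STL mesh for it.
Reading the render: the shape is a regular 5-sided pyramid, base circumscribed radius ≈ 9 mm, apex at z ≈ 18 mm (dimensions read to the nearest mm from the axis ticks). For the STL, each face is triangulated and given an outward normal.

solid part
  facet normal 0.0000 0.0000 -1.0000
    outer loop
      vertex 1.7 14.3 0.0
      vertex 11.8 17.6 0.0
      vertex 18.0 9.0 0.0
    endloop
  endfacet
  facet normal 0.0000 0.0000 -1.0000
    outer loop
      vertex 1.7 3.7 0.0
      vertex 1.7 14.3 0.0
      vertex 18.0 9.0 0.0
    endloop
  endfacet
  facet normal 0.0000 0.0000 -1.0000
    outer loop
      vertex 11.8 0.4 0.0
      vertex 1.7 3.7 0.0
      vertex 18.0 9.0 0.0
    endloop
  endfacet
  facet normal 0.7517 0.5419 0.3759
    outer loop
      vertex 18.0 9.0 0.0
      vertex 11.8 17.6 0.0
      vertex 9.0 9.0 18.0
    endloop
  endfacet
  facet normal -0.2878 0.8808 0.3761
    outer loop
      vertex 11.8 17.6 0.0
      vertex 1.7 14.3 0.0
      vertex 9.0 9.0 18.0
    endloop
  endfacet
  facet normal -0.9267 0.0000 0.3758
    outer loop
      vertex 1.7 14.3 0.0
      vertex 1.7 3.7 0.0
      vertex 9.0 9.0 18.0
    endloop
  endfacet
  facet normal -0.2878 -0.8808 0.3761
    outer loop
      vertex 1.7 3.7 0.0
      vertex 11.8 0.4 0.0
      vertex 9.0 9.0 18.0
    endloop
  endfacet
  facet normal 0.7517 -0.5419 0.3759
    outer loop
      vertex 11.8 0.4 0.0
      vertex 18.0 9.0 0.0
      vertex 9.0 9.0 18.0
    endloop
  endfacet
endsolid part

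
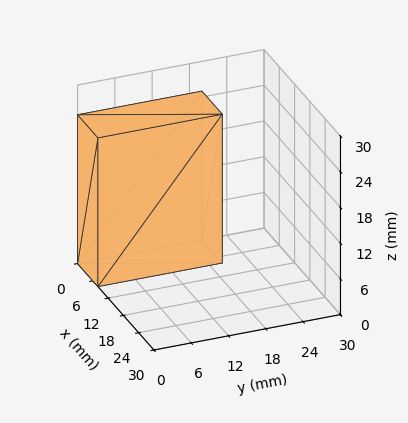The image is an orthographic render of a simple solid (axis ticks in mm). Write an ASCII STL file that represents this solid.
Reading the render: the shape is a rectangular box, roughly 8 × 20 mm footprint and 25 mm tall (dimensions read to the nearest mm from the axis ticks). For the STL, each face is triangulated and given an outward normal.

solid part
  facet normal 0.0000 0.0000 -1.0000
    outer loop
      vertex 8.00 20.00 0.00
      vertex 8.00 0.00 0.00
      vertex 0.00 0.00 0.00
    endloop
  endfacet
  facet normal 0.0000 0.0000 -1.0000
    outer loop
      vertex 0.00 20.00 0.00
      vertex 8.00 20.00 0.00
      vertex 0.00 0.00 0.00
    endloop
  endfacet
  facet normal 0.0000 0.0000 1.0000
    outer loop
      vertex 0.00 0.00 25.00
      vertex 8.00 0.00 25.00
      vertex 8.00 20.00 25.00
    endloop
  endfacet
  facet normal 0.0000 0.0000 1.0000
    outer loop
      vertex 0.00 0.00 25.00
      vertex 8.00 20.00 25.00
      vertex 0.00 20.00 25.00
    endloop
  endfacet
  facet normal 0.0000 -1.0000 0.0000
    outer loop
      vertex 0.00 0.00 0.00
      vertex 8.00 0.00 0.00
      vertex 8.00 0.00 25.00
    endloop
  endfacet
  facet normal 0.0000 -1.0000 0.0000
    outer loop
      vertex 0.00 0.00 0.00
      vertex 8.00 0.00 25.00
      vertex 0.00 0.00 25.00
    endloop
  endfacet
  facet normal 0.0000 1.0000 0.0000
    outer loop
      vertex 8.00 20.00 25.00
      vertex 8.00 20.00 0.00
      vertex 0.00 20.00 0.00
    endloop
  endfacet
  facet normal 0.0000 1.0000 0.0000
    outer loop
      vertex 0.00 20.00 25.00
      vertex 8.00 20.00 25.00
      vertex 0.00 20.00 0.00
    endloop
  endfacet
  facet normal -1.0000 0.0000 0.0000
    outer loop
      vertex 0.00 20.00 25.00
      vertex 0.00 20.00 0.00
      vertex 0.00 0.00 0.00
    endloop
  endfacet
  facet normal -1.0000 0.0000 0.0000
    outer loop
      vertex 0.00 0.00 25.00
      vertex 0.00 20.00 25.00
      vertex 0.00 0.00 0.00
    endloop
  endfacet
  facet normal 1.0000 0.0000 0.0000
    outer loop
      vertex 8.00 0.00 0.00
      vertex 8.00 20.00 0.00
      vertex 8.00 20.00 25.00
    endloop
  endfacet
  facet normal 1.0000 0.0000 0.0000
    outer loop
      vertex 8.00 0.00 0.00
      vertex 8.00 20.00 25.00
      vertex 8.00 0.00 25.00
    endloop
  endfacet
endsolid part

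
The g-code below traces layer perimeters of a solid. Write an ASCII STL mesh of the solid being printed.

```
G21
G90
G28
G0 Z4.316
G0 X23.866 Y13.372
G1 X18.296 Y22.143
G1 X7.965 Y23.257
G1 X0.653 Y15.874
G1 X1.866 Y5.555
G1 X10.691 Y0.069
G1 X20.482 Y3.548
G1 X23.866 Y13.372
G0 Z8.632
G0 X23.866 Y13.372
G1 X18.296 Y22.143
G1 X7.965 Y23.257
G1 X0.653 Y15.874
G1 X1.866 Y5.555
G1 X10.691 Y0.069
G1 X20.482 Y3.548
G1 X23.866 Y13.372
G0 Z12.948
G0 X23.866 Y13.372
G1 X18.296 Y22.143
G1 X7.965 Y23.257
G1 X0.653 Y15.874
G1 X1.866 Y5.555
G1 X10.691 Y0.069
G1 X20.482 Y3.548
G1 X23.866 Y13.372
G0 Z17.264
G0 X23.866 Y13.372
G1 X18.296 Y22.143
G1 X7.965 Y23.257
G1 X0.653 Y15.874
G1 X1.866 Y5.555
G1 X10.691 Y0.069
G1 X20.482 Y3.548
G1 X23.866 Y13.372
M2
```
solid part
  facet normal 0.0000 0.0000 -1.0000
    outer loop
      vertex 7.965 23.257 0.000
      vertex 18.296 22.143 0.000
      vertex 23.866 13.372 0.000
    endloop
  endfacet
  facet normal 0.0000 0.0000 -1.0000
    outer loop
      vertex 0.653 15.874 0.000
      vertex 7.965 23.257 0.000
      vertex 23.866 13.372 0.000
    endloop
  endfacet
  facet normal 0.0000 0.0000 -1.0000
    outer loop
      vertex 1.866 5.555 0.000
      vertex 0.653 15.874 0.000
      vertex 23.866 13.372 0.000
    endloop
  endfacet
  facet normal 0.0000 0.0000 -1.0000
    outer loop
      vertex 10.691 0.069 0.000
      vertex 1.866 5.555 0.000
      vertex 23.866 13.372 0.000
    endloop
  endfacet
  facet normal 0.0000 0.0000 -1.0000
    outer loop
      vertex 20.482 3.548 0.000
      vertex 10.691 0.069 0.000
      vertex 23.866 13.372 0.000
    endloop
  endfacet
  facet normal 0.0000 0.0000 1.0000
    outer loop
      vertex 23.866 13.372 17.264
      vertex 18.296 22.143 17.264
      vertex 7.965 23.257 17.264
    endloop
  endfacet
  facet normal 0.0000 0.0000 1.0000
    outer loop
      vertex 23.866 13.372 17.264
      vertex 7.965 23.257 17.264
      vertex 0.653 15.874 17.264
    endloop
  endfacet
  facet normal 0.0000 0.0000 1.0000
    outer loop
      vertex 23.866 13.372 17.264
      vertex 0.653 15.874 17.264
      vertex 1.866 5.555 17.264
    endloop
  endfacet
  facet normal 0.0000 0.0000 1.0000
    outer loop
      vertex 23.866 13.372 17.264
      vertex 1.866 5.555 17.264
      vertex 10.691 0.069 17.264
    endloop
  endfacet
  facet normal 0.0000 0.0000 1.0000
    outer loop
      vertex 23.866 13.372 17.264
      vertex 10.691 0.069 17.264
      vertex 20.482 3.548 17.264
    endloop
  endfacet
  facet normal 0.8442 0.5361 0.0000
    outer loop
      vertex 23.866 13.372 0.000
      vertex 18.296 22.143 0.000
      vertex 18.296 22.143 17.264
    endloop
  endfacet
  facet normal 0.8442 0.5361 0.0000
    outer loop
      vertex 23.866 13.372 0.000
      vertex 18.296 22.143 17.264
      vertex 23.866 13.372 17.264
    endloop
  endfacet
  facet normal 0.1072 0.9942 0.0000
    outer loop
      vertex 18.296 22.143 0.000
      vertex 7.965 23.257 0.000
      vertex 7.965 23.257 17.264
    endloop
  endfacet
  facet normal 0.1072 0.9942 0.0000
    outer loop
      vertex 18.296 22.143 0.000
      vertex 7.965 23.257 17.264
      vertex 18.296 22.143 17.264
    endloop
  endfacet
  facet normal -0.7105 0.7037 0.0000
    outer loop
      vertex 7.965 23.257 0.000
      vertex 0.653 15.874 0.000
      vertex 0.653 15.874 17.264
    endloop
  endfacet
  facet normal -0.7105 0.7037 0.0000
    outer loop
      vertex 7.965 23.257 0.000
      vertex 0.653 15.874 17.264
      vertex 7.965 23.257 17.264
    endloop
  endfacet
  facet normal -0.9932 -0.1167 0.0000
    outer loop
      vertex 0.653 15.874 0.000
      vertex 1.866 5.555 0.000
      vertex 1.866 5.555 17.264
    endloop
  endfacet
  facet normal -0.9932 -0.1167 0.0000
    outer loop
      vertex 0.653 15.874 0.000
      vertex 1.866 5.555 17.264
      vertex 0.653 15.874 17.264
    endloop
  endfacet
  facet normal -0.5279 -0.8493 0.0000
    outer loop
      vertex 1.866 5.555 0.000
      vertex 10.691 0.069 0.000
      vertex 10.691 0.069 17.264
    endloop
  endfacet
  facet normal -0.5279 -0.8493 0.0000
    outer loop
      vertex 1.866 5.555 0.000
      vertex 10.691 0.069 17.264
      vertex 1.866 5.555 17.264
    endloop
  endfacet
  facet normal 0.3348 -0.9423 0.0000
    outer loop
      vertex 10.691 0.069 0.000
      vertex 20.482 3.548 0.000
      vertex 20.482 3.548 17.264
    endloop
  endfacet
  facet normal 0.3348 -0.9423 0.0000
    outer loop
      vertex 10.691 0.069 0.000
      vertex 20.482 3.548 17.264
      vertex 10.691 0.069 17.264
    endloop
  endfacet
  facet normal 0.9455 -0.3257 0.0000
    outer loop
      vertex 20.482 3.548 0.000
      vertex 23.866 13.372 0.000
      vertex 23.866 13.372 17.264
    endloop
  endfacet
  facet normal 0.9455 -0.3257 0.0000
    outer loop
      vertex 20.482 3.548 0.000
      vertex 23.866 13.372 17.264
      vertex 20.482 3.548 17.264
    endloop
  endfacet
endsolid part

The G0 Z moves step by Δz≈4.316 mm. Every layer's G1 loop is the same polygon, so the solid is a straight extrusion of it from z=0 to z≈17.3. Closing with flat bottom and top caps and triangulating gives 24 facets — a regular 7-sided prism (a cylinder approximated with 7 flat sides), circumscribed radius ≈ 12 mm, height ≈ 17.3 mm.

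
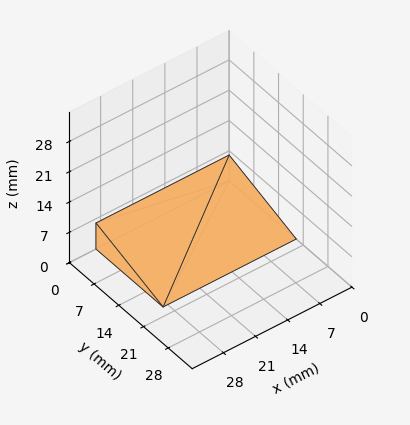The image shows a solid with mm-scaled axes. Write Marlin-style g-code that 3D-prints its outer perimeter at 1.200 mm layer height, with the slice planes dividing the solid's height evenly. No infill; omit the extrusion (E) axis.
Reading the render: the shape is a wedge (ramp): 29 × 19 mm base, rising to 6 mm along the y=0 edge and sloping linearly to z=0 at y=19 (dimensions read to the nearest mm from the axis ticks). For the g-code, the solid's height is divided into equal slices at the stated Δz and each level perimeter traced with G1 moves after a G0 lift.

; perimeter-only toolpath
G21 ; units = mm
G90 ; absolute positioning
G28 ; home
; layer 1
G0 Z1.200
G0 X0.000 Y0.000
G1 X29.000 Y0.000
G1 X29.000 Y15.200
G1 X0.000 Y15.200
G1 X0.000 Y0.000
; layer 2
G0 Z2.400
G0 X0.000 Y0.000
G1 X29.000 Y0.000
G1 X29.000 Y11.400
G1 X0.000 Y11.400
G1 X0.000 Y0.000
; layer 3
G0 Z3.600
G0 X0.000 Y0.000
G1 X29.000 Y0.000
G1 X29.000 Y7.600
G1 X0.000 Y7.600
G1 X0.000 Y0.000
; layer 4
G0 Z4.800
G0 X0.000 Y0.000
G1 X29.000 Y0.000
G1 X29.000 Y3.800
G1 X0.000 Y3.800
G1 X0.000 Y0.000
M2 ; end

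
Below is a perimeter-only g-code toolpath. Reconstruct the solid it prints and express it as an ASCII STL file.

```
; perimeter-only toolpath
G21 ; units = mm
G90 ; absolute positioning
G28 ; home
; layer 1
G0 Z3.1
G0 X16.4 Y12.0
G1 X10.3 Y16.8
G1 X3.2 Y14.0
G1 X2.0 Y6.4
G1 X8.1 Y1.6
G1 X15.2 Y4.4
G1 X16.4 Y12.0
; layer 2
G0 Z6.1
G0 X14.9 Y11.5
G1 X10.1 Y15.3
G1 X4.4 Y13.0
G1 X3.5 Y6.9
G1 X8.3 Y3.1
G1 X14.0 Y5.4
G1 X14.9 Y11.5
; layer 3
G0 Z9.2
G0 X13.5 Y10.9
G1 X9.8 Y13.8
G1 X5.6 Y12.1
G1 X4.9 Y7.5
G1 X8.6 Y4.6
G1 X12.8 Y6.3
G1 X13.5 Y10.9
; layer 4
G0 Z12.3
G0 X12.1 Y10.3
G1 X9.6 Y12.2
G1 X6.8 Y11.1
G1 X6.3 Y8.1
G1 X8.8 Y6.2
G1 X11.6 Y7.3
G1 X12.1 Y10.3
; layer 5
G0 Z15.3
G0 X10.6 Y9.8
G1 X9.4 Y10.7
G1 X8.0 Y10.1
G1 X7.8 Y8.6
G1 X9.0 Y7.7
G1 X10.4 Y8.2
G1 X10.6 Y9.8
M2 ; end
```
solid part
  facet normal 0.0000 0.0000 -1.0000
    outer loop
      vertex 2.0 14.9 0.0
      vertex 10.5 18.3 0.0
      vertex 17.8 12.6 0.0
    endloop
  endfacet
  facet normal 0.0000 0.0000 -1.0000
    outer loop
      vertex 0.6 5.8 0.0
      vertex 2.0 14.9 0.0
      vertex 17.8 12.6 0.0
    endloop
  endfacet
  facet normal 0.0000 0.0000 -1.0000
    outer loop
      vertex 7.9 0.1 0.0
      vertex 0.6 5.8 0.0
      vertex 17.8 12.6 0.0
    endloop
  endfacet
  facet normal 0.0000 0.0000 -1.0000
    outer loop
      vertex 16.4 3.5 0.0
      vertex 7.9 0.1 0.0
      vertex 17.8 12.6 0.0
    endloop
  endfacet
  facet normal 0.5647 0.7232 0.3976
    outer loop
      vertex 17.8 12.6 0.0
      vertex 10.5 18.3 0.0
      vertex 9.2 9.2 18.4
    endloop
  endfacet
  facet normal -0.3408 0.8520 0.3973
    outer loop
      vertex 10.5 18.3 0.0
      vertex 2.0 14.9 0.0
      vertex 9.2 9.2 18.4
    endloop
  endfacet
  facet normal -0.9067 0.1395 0.3980
    outer loop
      vertex 2.0 14.9 0.0
      vertex 0.6 5.8 0.0
      vertex 9.2 9.2 18.4
    endloop
  endfacet
  facet normal -0.5647 -0.7232 0.3976
    outer loop
      vertex 0.6 5.8 0.0
      vertex 7.9 0.1 0.0
      vertex 9.2 9.2 18.4
    endloop
  endfacet
  facet normal 0.3408 -0.8520 0.3973
    outer loop
      vertex 7.9 0.1 0.0
      vertex 16.4 3.5 0.0
      vertex 9.2 9.2 18.4
    endloop
  endfacet
  facet normal 0.9067 -0.1395 0.3980
    outer loop
      vertex 16.4 3.5 0.0
      vertex 17.8 12.6 0.0
      vertex 9.2 9.2 18.4
    endloop
  endfacet
endsolid part

The G0 Z moves step by Δz≈3.1 mm. The G1 loops shrink linearly with z, so the solid tapers from its base footprint up to z≈18.4. Closing with a flat bottom cap and the tapered top and triangulating gives 10 facets — a regular 6-sided pyramid, base circumscribed radius ≈ 9.2 mm, apex at z ≈ 18.4 mm.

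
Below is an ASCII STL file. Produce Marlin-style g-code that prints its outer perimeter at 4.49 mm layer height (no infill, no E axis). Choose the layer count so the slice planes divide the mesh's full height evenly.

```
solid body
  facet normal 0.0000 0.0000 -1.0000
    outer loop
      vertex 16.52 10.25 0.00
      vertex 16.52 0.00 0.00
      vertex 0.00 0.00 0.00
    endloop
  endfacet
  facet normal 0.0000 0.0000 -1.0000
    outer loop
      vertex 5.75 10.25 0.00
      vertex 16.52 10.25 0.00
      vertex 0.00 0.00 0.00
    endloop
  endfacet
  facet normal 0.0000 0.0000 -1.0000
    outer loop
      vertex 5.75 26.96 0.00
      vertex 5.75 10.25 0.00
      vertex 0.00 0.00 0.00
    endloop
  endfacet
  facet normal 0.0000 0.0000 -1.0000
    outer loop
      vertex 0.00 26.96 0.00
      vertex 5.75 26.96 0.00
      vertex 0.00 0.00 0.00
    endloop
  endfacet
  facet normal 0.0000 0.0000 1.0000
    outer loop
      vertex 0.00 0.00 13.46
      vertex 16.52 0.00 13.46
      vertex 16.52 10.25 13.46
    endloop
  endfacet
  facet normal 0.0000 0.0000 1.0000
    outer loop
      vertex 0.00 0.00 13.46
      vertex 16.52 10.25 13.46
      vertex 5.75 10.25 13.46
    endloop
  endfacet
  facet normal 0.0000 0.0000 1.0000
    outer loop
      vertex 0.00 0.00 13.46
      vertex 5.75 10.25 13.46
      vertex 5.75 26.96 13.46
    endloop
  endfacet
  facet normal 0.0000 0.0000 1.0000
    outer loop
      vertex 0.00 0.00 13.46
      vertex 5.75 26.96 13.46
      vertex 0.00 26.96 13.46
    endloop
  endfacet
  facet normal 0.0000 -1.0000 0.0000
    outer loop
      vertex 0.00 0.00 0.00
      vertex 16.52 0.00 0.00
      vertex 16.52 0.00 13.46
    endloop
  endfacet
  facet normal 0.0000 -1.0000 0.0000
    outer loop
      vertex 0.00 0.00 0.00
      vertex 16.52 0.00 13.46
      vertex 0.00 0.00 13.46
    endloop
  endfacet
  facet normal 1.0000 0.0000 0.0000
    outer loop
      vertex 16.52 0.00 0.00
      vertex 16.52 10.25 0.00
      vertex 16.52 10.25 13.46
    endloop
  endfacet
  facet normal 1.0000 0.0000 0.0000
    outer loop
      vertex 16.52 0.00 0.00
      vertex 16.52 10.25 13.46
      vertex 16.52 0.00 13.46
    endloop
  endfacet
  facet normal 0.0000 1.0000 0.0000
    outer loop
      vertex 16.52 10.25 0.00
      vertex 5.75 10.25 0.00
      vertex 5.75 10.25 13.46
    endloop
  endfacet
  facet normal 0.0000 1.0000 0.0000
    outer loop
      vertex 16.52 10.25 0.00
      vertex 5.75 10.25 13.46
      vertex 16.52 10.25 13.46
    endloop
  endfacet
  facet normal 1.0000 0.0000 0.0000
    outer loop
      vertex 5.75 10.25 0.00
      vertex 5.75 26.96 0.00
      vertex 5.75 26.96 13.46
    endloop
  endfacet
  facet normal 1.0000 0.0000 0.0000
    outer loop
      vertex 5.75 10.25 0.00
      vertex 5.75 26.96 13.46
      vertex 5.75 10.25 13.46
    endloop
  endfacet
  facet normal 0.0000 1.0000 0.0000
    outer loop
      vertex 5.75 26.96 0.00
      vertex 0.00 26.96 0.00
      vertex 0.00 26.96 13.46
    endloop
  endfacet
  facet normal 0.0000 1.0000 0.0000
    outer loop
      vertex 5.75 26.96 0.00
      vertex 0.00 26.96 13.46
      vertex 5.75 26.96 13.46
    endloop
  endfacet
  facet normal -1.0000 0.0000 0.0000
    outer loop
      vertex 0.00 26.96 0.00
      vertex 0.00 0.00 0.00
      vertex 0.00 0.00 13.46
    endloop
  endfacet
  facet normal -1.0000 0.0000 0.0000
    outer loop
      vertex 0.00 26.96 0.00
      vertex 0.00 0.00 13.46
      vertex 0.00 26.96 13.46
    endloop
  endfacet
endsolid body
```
; perimeter-only toolpath
G21 ; units = mm
G90 ; absolute positioning
G28 ; home
; layer 1
G0 Z4.49
G0 X0.00 Y0.00
G1 X16.52 Y0.00
G1 X16.52 Y10.25
G1 X5.75 Y10.25
G1 X5.75 Y26.96
G1 X0.00 Y26.96
G1 X0.00 Y0.00
; layer 2
G0 Z8.97
G0 X0.00 Y0.00
G1 X16.52 Y0.00
G1 X16.52 Y10.25
G1 X5.75 Y10.25
G1 X5.75 Y26.96
G1 X0.00 Y26.96
G1 X0.00 Y0.00
; layer 3
G0 Z13.46
G0 X0.00 Y0.00
G1 X16.52 Y0.00
G1 X16.52 Y10.25
G1 X5.75 Y10.25
G1 X5.75 Y26.96
G1 X0.00 Y26.96
G1 X0.00 Y0.00
M2 ; end

The solid is an L-shaped prism: outer 16.5 × 27 mm, arm thicknesses ≈ 10.2 mm (horizontal) and 5.75 mm (vertical), extruded 13.5 mm in z. Slicing at Δz = 4.49 mm — 3 equal slices spanning the solid's height, so layer i sits at z = i·h/3 — gives 3 non-empty perimeters. Each is a 6-segment closed polygon; G0 lifts to the layer z and rapids to the start vertex, then G1 traces the edges.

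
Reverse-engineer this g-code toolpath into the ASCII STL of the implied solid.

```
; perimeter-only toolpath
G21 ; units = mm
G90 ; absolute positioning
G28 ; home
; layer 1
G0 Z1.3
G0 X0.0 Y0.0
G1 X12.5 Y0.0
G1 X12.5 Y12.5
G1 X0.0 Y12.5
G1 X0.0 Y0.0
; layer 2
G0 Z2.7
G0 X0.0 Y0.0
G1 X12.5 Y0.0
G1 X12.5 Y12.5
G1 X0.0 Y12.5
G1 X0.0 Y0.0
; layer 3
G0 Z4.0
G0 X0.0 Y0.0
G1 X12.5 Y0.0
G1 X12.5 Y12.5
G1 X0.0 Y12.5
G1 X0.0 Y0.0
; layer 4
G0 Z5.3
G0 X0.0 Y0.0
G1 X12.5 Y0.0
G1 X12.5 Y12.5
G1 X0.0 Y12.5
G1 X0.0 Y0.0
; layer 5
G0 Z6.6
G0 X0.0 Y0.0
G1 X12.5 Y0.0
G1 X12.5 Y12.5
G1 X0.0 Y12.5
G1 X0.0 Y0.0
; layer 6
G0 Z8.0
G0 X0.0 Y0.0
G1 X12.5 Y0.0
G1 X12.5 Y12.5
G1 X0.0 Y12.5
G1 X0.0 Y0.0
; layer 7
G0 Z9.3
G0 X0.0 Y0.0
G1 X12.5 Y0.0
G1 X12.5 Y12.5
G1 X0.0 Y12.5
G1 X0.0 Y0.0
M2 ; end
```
solid part
  facet normal 0.0000 0.0000 -1.0000
    outer loop
      vertex 12.5 12.5 0.0
      vertex 12.5 0.0 0.0
      vertex 0.0 0.0 0.0
    endloop
  endfacet
  facet normal 0.0000 0.0000 -1.0000
    outer loop
      vertex 0.0 12.5 0.0
      vertex 12.5 12.5 0.0
      vertex 0.0 0.0 0.0
    endloop
  endfacet
  facet normal 0.0000 0.0000 1.0000
    outer loop
      vertex 0.0 0.0 9.3
      vertex 12.5 0.0 9.3
      vertex 12.5 12.5 9.3
    endloop
  endfacet
  facet normal 0.0000 0.0000 1.0000
    outer loop
      vertex 0.0 0.0 9.3
      vertex 12.5 12.5 9.3
      vertex 0.0 12.5 9.3
    endloop
  endfacet
  facet normal 0.0000 -1.0000 0.0000
    outer loop
      vertex 0.0 0.0 0.0
      vertex 12.5 0.0 0.0
      vertex 12.5 0.0 9.3
    endloop
  endfacet
  facet normal 0.0000 -1.0000 0.0000
    outer loop
      vertex 0.0 0.0 0.0
      vertex 12.5 0.0 9.3
      vertex 0.0 0.0 9.3
    endloop
  endfacet
  facet normal 0.0000 1.0000 0.0000
    outer loop
      vertex 12.5 12.5 9.3
      vertex 12.5 12.5 0.0
      vertex 0.0 12.5 0.0
    endloop
  endfacet
  facet normal 0.0000 1.0000 0.0000
    outer loop
      vertex 0.0 12.5 9.3
      vertex 12.5 12.5 9.3
      vertex 0.0 12.5 0.0
    endloop
  endfacet
  facet normal -1.0000 0.0000 0.0000
    outer loop
      vertex 0.0 12.5 9.3
      vertex 0.0 12.5 0.0
      vertex 0.0 0.0 0.0
    endloop
  endfacet
  facet normal -1.0000 0.0000 0.0000
    outer loop
      vertex 0.0 0.0 9.3
      vertex 0.0 12.5 9.3
      vertex 0.0 0.0 0.0
    endloop
  endfacet
  facet normal 1.0000 0.0000 0.0000
    outer loop
      vertex 12.5 0.0 0.0
      vertex 12.5 12.5 0.0
      vertex 12.5 12.5 9.3
    endloop
  endfacet
  facet normal 1.0000 0.0000 0.0000
    outer loop
      vertex 12.5 0.0 0.0
      vertex 12.5 12.5 9.3
      vertex 12.5 0.0 9.3
    endloop
  endfacet
endsolid part

The G0 Z moves step by Δz≈1.3 mm. Every layer's G1 loop is the same polygon, so the solid is a straight extrusion of it from z=0 to z≈9.3. Closing with flat bottom and top caps and triangulating gives 12 facets — a rectangular box, roughly 12.5 × 12.5 mm footprint and 9.3 mm tall.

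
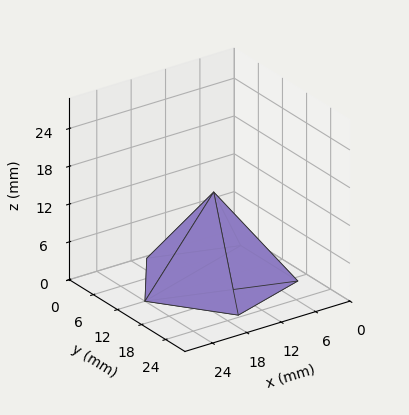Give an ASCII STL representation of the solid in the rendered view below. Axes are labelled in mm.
Reading the render: the shape is a regular 5-sided pyramid, base circumscribed radius ≈ 12 mm, apex at z ≈ 14 mm (dimensions read to the nearest mm from the axis ticks). For the STL, each face is triangulated and given an outward normal.

solid part
  facet normal 0.0000 0.0000 -1.0000
    outer loop
      vertex 2.3 19.1 0.0
      vertex 15.7 23.4 0.0
      vertex 24.0 12.0 0.0
    endloop
  endfacet
  facet normal 0.0000 0.0000 -1.0000
    outer loop
      vertex 2.3 4.9 0.0
      vertex 2.3 19.1 0.0
      vertex 24.0 12.0 0.0
    endloop
  endfacet
  facet normal 0.0000 0.0000 -1.0000
    outer loop
      vertex 15.7 0.6 0.0
      vertex 2.3 4.9 0.0
      vertex 24.0 12.0 0.0
    endloop
  endfacet
  facet normal 0.6645 0.4838 0.5696
    outer loop
      vertex 24.0 12.0 0.0
      vertex 15.7 23.4 0.0
      vertex 12.0 12.0 14.0
    endloop
  endfacet
  facet normal -0.2510 0.7820 0.5705
    outer loop
      vertex 15.7 23.4 0.0
      vertex 2.3 19.1 0.0
      vertex 12.0 12.0 14.0
    endloop
  endfacet
  facet normal -0.8220 0.0000 0.5695
    outer loop
      vertex 2.3 19.1 0.0
      vertex 2.3 4.9 0.0
      vertex 12.0 12.0 14.0
    endloop
  endfacet
  facet normal -0.2510 -0.7820 0.5705
    outer loop
      vertex 2.3 4.9 0.0
      vertex 15.7 0.6 0.0
      vertex 12.0 12.0 14.0
    endloop
  endfacet
  facet normal 0.6645 -0.4838 0.5696
    outer loop
      vertex 15.7 0.6 0.0
      vertex 24.0 12.0 0.0
      vertex 12.0 12.0 14.0
    endloop
  endfacet
endsolid part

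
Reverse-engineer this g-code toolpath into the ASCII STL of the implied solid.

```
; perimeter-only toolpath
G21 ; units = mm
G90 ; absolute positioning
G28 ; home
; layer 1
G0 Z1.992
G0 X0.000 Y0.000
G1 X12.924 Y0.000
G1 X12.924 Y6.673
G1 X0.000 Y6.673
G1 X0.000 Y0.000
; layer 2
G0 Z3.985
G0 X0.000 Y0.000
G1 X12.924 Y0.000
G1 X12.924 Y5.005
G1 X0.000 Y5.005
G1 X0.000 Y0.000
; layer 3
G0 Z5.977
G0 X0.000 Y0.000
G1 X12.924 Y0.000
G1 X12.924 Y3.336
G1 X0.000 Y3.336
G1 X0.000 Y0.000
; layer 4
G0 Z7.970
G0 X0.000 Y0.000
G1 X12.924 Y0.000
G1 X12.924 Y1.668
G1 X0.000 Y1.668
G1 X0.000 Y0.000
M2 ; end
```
solid part
  facet normal 0.0000 0.0000 -1.0000
    outer loop
      vertex 12.924 8.341 0.000
      vertex 12.924 0.000 0.000
      vertex 0.000 0.000 0.000
    endloop
  endfacet
  facet normal 0.0000 0.0000 -1.0000
    outer loop
      vertex 0.000 8.341 0.000
      vertex 12.924 8.341 0.000
      vertex 0.000 0.000 0.000
    endloop
  endfacet
  facet normal 0.0000 -1.0000 0.0000
    outer loop
      vertex 0.000 0.000 0.000
      vertex 12.924 0.000 0.000
      vertex 12.924 0.000 9.962
    endloop
  endfacet
  facet normal 0.0000 -1.0000 0.0000
    outer loop
      vertex 0.000 0.000 0.000
      vertex 12.924 0.000 9.962
      vertex 0.000 0.000 9.962
    endloop
  endfacet
  facet normal 0.0000 0.7667 0.6420
    outer loop
      vertex 0.000 0.000 9.962
      vertex 12.924 0.000 9.962
      vertex 12.924 8.341 0.000
    endloop
  endfacet
  facet normal 0.0000 0.7667 0.6420
    outer loop
      vertex 0.000 0.000 9.962
      vertex 12.924 8.341 0.000
      vertex 0.000 8.341 0.000
    endloop
  endfacet
  facet normal -1.0000 0.0000 0.0000
    outer loop
      vertex 0.000 0.000 9.962
      vertex 0.000 8.341 0.000
      vertex 0.000 0.000 0.000
    endloop
  endfacet
  facet normal 1.0000 0.0000 0.0000
    outer loop
      vertex 12.924 0.000 0.000
      vertex 12.924 8.341 0.000
      vertex 12.924 0.000 9.962
    endloop
  endfacet
endsolid part

The G0 Z moves step by Δz≈1.992 mm. The G1 loops shrink linearly with z, so the solid tapers from its base footprint up to z≈9.96. Closing with a flat bottom cap and the tapered top and triangulating gives 8 facets — a wedge (ramp): 12.9 × 8.34 mm base, rising to 9.96 mm along the y=0 edge and sloping linearly to z=0 at y=8.34.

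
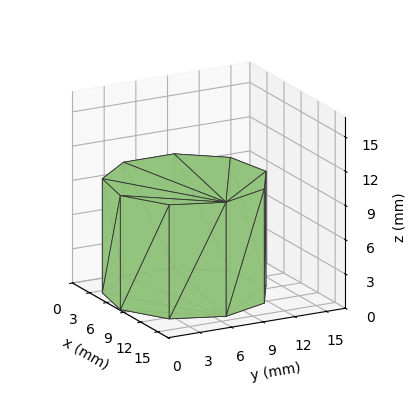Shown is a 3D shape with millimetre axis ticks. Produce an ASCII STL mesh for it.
Reading the render: the shape is a regular 9-sided prism (a cylinder approximated with 9 flat sides), circumscribed radius ≈ 7 mm, height ≈ 10 mm (dimensions read to the nearest mm from the axis ticks). For the STL, each face is triangulated and given an outward normal.

solid part
  facet normal 0.0000 0.0000 -1.0000
    outer loop
      vertex 8.216 13.894 0.000
      vertex 12.362 11.500 0.000
      vertex 14.000 7.000 0.000
    endloop
  endfacet
  facet normal 0.0000 0.0000 -1.0000
    outer loop
      vertex 3.500 13.062 0.000
      vertex 8.216 13.894 0.000
      vertex 14.000 7.000 0.000
    endloop
  endfacet
  facet normal 0.0000 0.0000 -1.0000
    outer loop
      vertex 0.422 9.394 0.000
      vertex 3.500 13.062 0.000
      vertex 14.000 7.000 0.000
    endloop
  endfacet
  facet normal 0.0000 0.0000 -1.0000
    outer loop
      vertex 0.422 4.606 0.000
      vertex 0.422 9.394 0.000
      vertex 14.000 7.000 0.000
    endloop
  endfacet
  facet normal 0.0000 0.0000 -1.0000
    outer loop
      vertex 3.500 0.938 0.000
      vertex 0.422 4.606 0.000
      vertex 14.000 7.000 0.000
    endloop
  endfacet
  facet normal 0.0000 0.0000 -1.0000
    outer loop
      vertex 8.216 0.106 0.000
      vertex 3.500 0.938 0.000
      vertex 14.000 7.000 0.000
    endloop
  endfacet
  facet normal 0.0000 0.0000 -1.0000
    outer loop
      vertex 12.362 2.500 0.000
      vertex 8.216 0.106 0.000
      vertex 14.000 7.000 0.000
    endloop
  endfacet
  facet normal 0.0000 0.0000 1.0000
    outer loop
      vertex 14.000 7.000 10.000
      vertex 12.362 11.500 10.000
      vertex 8.216 13.894 10.000
    endloop
  endfacet
  facet normal 0.0000 0.0000 1.0000
    outer loop
      vertex 14.000 7.000 10.000
      vertex 8.216 13.894 10.000
      vertex 3.500 13.062 10.000
    endloop
  endfacet
  facet normal 0.0000 0.0000 1.0000
    outer loop
      vertex 14.000 7.000 10.000
      vertex 3.500 13.062 10.000
      vertex 0.422 9.394 10.000
    endloop
  endfacet
  facet normal 0.0000 0.0000 1.0000
    outer loop
      vertex 14.000 7.000 10.000
      vertex 0.422 9.394 10.000
      vertex 0.422 4.606 10.000
    endloop
  endfacet
  facet normal 0.0000 0.0000 1.0000
    outer loop
      vertex 14.000 7.000 10.000
      vertex 0.422 4.606 10.000
      vertex 3.500 0.938 10.000
    endloop
  endfacet
  facet normal 0.0000 0.0000 1.0000
    outer loop
      vertex 14.000 7.000 10.000
      vertex 3.500 0.938 10.000
      vertex 8.216 0.106 10.000
    endloop
  endfacet
  facet normal 0.0000 0.0000 1.0000
    outer loop
      vertex 14.000 7.000 10.000
      vertex 8.216 0.106 10.000
      vertex 12.362 2.500 10.000
    endloop
  endfacet
  facet normal 0.9397 0.3420 0.0000
    outer loop
      vertex 14.000 7.000 0.000
      vertex 12.362 11.500 0.000
      vertex 12.362 11.500 10.000
    endloop
  endfacet
  facet normal 0.9397 0.3420 0.0000
    outer loop
      vertex 14.000 7.000 0.000
      vertex 12.362 11.500 10.000
      vertex 14.000 7.000 10.000
    endloop
  endfacet
  facet normal 0.5000 0.8660 0.0000
    outer loop
      vertex 12.362 11.500 0.000
      vertex 8.216 13.894 0.000
      vertex 8.216 13.894 10.000
    endloop
  endfacet
  facet normal 0.5000 0.8660 0.0000
    outer loop
      vertex 12.362 11.500 0.000
      vertex 8.216 13.894 10.000
      vertex 12.362 11.500 10.000
    endloop
  endfacet
  facet normal -0.1737 0.9848 0.0000
    outer loop
      vertex 8.216 13.894 0.000
      vertex 3.500 13.062 0.000
      vertex 3.500 13.062 10.000
    endloop
  endfacet
  facet normal -0.1737 0.9848 0.0000
    outer loop
      vertex 8.216 13.894 0.000
      vertex 3.500 13.062 10.000
      vertex 8.216 13.894 10.000
    endloop
  endfacet
  facet normal -0.7660 0.6428 0.0000
    outer loop
      vertex 3.500 13.062 0.000
      vertex 0.422 9.394 0.000
      vertex 0.422 9.394 10.000
    endloop
  endfacet
  facet normal -0.7660 0.6428 0.0000
    outer loop
      vertex 3.500 13.062 0.000
      vertex 0.422 9.394 10.000
      vertex 3.500 13.062 10.000
    endloop
  endfacet
  facet normal -1.0000 0.0000 0.0000
    outer loop
      vertex 0.422 9.394 0.000
      vertex 0.422 4.606 0.000
      vertex 0.422 4.606 10.000
    endloop
  endfacet
  facet normal -1.0000 0.0000 0.0000
    outer loop
      vertex 0.422 9.394 0.000
      vertex 0.422 4.606 10.000
      vertex 0.422 9.394 10.000
    endloop
  endfacet
  facet normal -0.7660 -0.6428 0.0000
    outer loop
      vertex 0.422 4.606 0.000
      vertex 3.500 0.938 0.000
      vertex 3.500 0.938 10.000
    endloop
  endfacet
  facet normal -0.7660 -0.6428 0.0000
    outer loop
      vertex 0.422 4.606 0.000
      vertex 3.500 0.938 10.000
      vertex 0.422 4.606 10.000
    endloop
  endfacet
  facet normal -0.1737 -0.9848 0.0000
    outer loop
      vertex 3.500 0.938 0.000
      vertex 8.216 0.106 0.000
      vertex 8.216 0.106 10.000
    endloop
  endfacet
  facet normal -0.1737 -0.9848 0.0000
    outer loop
      vertex 3.500 0.938 0.000
      vertex 8.216 0.106 10.000
      vertex 3.500 0.938 10.000
    endloop
  endfacet
  facet normal 0.5000 -0.8660 0.0000
    outer loop
      vertex 8.216 0.106 0.000
      vertex 12.362 2.500 0.000
      vertex 12.362 2.500 10.000
    endloop
  endfacet
  facet normal 0.5000 -0.8660 0.0000
    outer loop
      vertex 8.216 0.106 0.000
      vertex 12.362 2.500 10.000
      vertex 8.216 0.106 10.000
    endloop
  endfacet
  facet normal 0.9397 -0.3420 0.0000
    outer loop
      vertex 12.362 2.500 0.000
      vertex 14.000 7.000 0.000
      vertex 14.000 7.000 10.000
    endloop
  endfacet
  facet normal 0.9397 -0.3420 0.0000
    outer loop
      vertex 12.362 2.500 0.000
      vertex 14.000 7.000 10.000
      vertex 12.362 2.500 10.000
    endloop
  endfacet
endsolid part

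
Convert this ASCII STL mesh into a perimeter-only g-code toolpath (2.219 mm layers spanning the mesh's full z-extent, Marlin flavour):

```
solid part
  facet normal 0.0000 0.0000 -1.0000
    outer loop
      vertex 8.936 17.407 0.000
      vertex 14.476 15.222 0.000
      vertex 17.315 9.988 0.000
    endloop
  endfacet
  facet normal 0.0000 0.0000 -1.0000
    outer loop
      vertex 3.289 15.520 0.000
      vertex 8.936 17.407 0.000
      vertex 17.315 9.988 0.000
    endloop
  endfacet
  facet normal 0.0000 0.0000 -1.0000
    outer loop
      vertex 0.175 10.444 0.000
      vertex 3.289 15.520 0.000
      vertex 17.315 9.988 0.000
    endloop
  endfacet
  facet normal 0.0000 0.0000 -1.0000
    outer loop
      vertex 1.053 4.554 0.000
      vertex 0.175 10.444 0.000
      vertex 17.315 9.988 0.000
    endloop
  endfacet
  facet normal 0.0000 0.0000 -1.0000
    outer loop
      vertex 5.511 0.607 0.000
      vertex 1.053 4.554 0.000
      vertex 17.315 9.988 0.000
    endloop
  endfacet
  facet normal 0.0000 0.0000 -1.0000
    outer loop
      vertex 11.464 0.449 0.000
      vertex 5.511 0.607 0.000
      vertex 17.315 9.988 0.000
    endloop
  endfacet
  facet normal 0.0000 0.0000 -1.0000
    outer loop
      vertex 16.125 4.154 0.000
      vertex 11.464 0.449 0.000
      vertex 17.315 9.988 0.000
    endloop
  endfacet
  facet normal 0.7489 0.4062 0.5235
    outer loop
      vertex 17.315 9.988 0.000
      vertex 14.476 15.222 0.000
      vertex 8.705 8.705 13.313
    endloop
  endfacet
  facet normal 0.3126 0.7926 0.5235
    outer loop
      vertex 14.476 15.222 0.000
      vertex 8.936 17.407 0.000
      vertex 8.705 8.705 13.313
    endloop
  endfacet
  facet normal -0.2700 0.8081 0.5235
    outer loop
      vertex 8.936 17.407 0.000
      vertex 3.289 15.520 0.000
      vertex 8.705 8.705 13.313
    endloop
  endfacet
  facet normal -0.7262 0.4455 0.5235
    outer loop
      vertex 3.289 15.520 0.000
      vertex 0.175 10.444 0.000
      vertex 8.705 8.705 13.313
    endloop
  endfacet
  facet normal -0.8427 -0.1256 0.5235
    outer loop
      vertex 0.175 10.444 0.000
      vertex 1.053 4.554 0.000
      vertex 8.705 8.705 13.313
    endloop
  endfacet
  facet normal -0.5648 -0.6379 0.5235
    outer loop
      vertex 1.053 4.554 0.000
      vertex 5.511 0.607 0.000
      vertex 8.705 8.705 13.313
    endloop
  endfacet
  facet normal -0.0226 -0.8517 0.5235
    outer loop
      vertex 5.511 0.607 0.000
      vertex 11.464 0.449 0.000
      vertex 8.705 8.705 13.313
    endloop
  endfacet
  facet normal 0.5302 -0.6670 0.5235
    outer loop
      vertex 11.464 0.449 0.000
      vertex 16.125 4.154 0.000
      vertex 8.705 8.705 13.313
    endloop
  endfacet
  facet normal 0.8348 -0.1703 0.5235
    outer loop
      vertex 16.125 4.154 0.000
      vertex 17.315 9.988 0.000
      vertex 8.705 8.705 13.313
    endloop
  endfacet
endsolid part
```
; perimeter-only toolpath
G21 ; units = mm
G90 ; absolute positioning
G28 ; home
; layer 1
G0 Z2.219
G0 X15.880 Y9.774
G1 X13.514 Y14.136
G1 X8.898 Y15.957
G1 X4.192 Y14.384
G1 X1.597 Y10.154
G1 X2.328 Y5.246
G1 X6.043 Y1.957
G1 X11.004 Y1.825
G1 X14.888 Y4.912
G1 X15.880 Y9.774
; layer 2
G0 Z4.438
G0 X14.445 Y9.560
G1 X12.552 Y13.050
G1 X8.859 Y14.506
G1 X5.094 Y13.248
G1 X3.018 Y9.864
G1 X3.604 Y5.938
G1 X6.576 Y3.306
G1 X10.544 Y3.201
G1 X13.652 Y5.671
G1 X14.445 Y9.560
; layer 3
G0 Z6.657
G0 X13.010 Y9.346
G1 X11.591 Y11.963
G1 X8.820 Y13.056
G1 X5.997 Y12.113
G1 X4.440 Y9.575
G1 X4.879 Y6.630
G1 X7.108 Y4.656
G1 X10.085 Y4.577
G1 X12.415 Y6.429
G1 X13.010 Y9.346
; layer 4
G0 Z8.875
G0 X11.575 Y9.133
G1 X10.629 Y10.877
G1 X8.782 Y11.606
G1 X6.900 Y10.977
G1 X5.862 Y9.285
G1 X6.154 Y7.321
G1 X7.640 Y6.006
G1 X9.625 Y5.953
G1 X11.178 Y7.188
G1 X11.575 Y9.133
; layer 5
G0 Z11.094
G0 X10.140 Y8.919
G1 X9.667 Y9.791
G1 X8.744 Y10.155
G1 X7.802 Y9.841
G1 X7.283 Y8.995
G1 X7.430 Y8.013
G1 X8.173 Y7.355
G1 X9.165 Y7.329
G1 X9.942 Y7.947
G1 X10.140 Y8.919
M2 ; end

The solid is a regular 9-sided pyramid, base circumscribed radius ≈ 8.71 mm, apex at z ≈ 13.3 mm. Slicing at Δz = 2.219 mm — 6 equal slices spanning the solid's height, so layer i sits at z = i·h/6 — gives 5 non-empty perimeters. Each is a 9-segment closed polygon; G0 lifts to the layer z and rapids to the start vertex, then G1 traces the edges. The cross-section shrinks linearly with z (the slice at the apex is degenerate and omitted).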